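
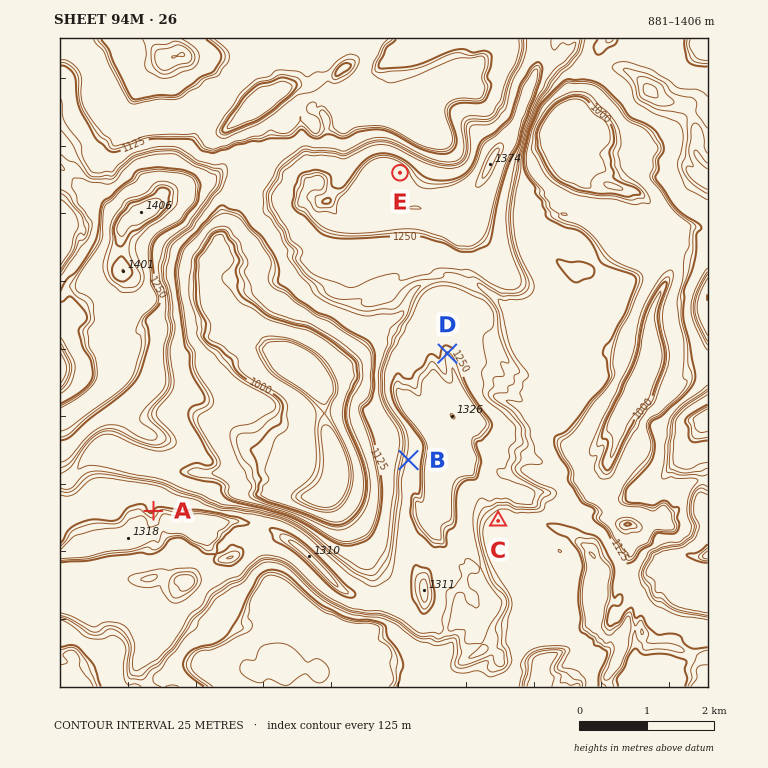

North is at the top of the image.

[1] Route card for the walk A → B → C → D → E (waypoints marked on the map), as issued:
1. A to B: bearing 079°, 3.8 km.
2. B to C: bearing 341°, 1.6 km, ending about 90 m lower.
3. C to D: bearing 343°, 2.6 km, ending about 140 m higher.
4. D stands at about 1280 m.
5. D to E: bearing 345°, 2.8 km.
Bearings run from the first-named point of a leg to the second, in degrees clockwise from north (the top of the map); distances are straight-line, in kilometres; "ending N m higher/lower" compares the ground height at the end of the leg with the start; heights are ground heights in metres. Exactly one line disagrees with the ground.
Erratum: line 2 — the bearing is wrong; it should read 124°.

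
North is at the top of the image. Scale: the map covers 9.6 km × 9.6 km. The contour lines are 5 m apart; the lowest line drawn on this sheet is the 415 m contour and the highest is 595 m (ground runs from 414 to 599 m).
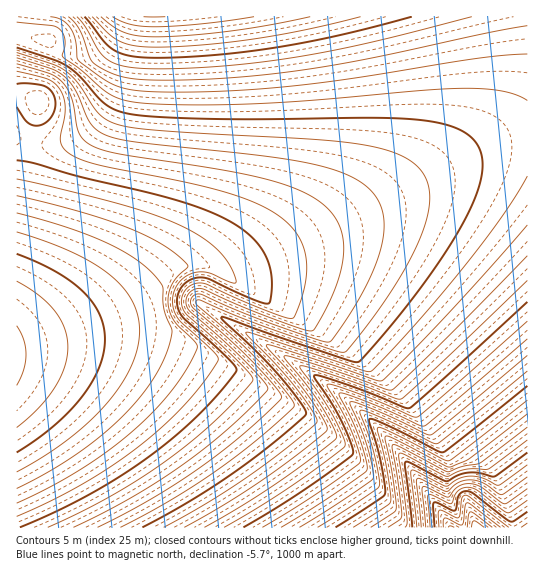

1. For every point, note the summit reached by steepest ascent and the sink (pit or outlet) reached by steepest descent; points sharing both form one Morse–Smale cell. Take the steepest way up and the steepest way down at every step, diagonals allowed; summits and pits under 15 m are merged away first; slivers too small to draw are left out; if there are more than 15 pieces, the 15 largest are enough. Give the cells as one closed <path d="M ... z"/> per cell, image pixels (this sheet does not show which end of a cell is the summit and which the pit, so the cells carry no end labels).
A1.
<path d="M527 139l-25 2-29 11-124 65-118 56-6 2-14-8-10-3-16 1-12 6-31 22-37 20-36 15-51 15-2 2 0 182 511 1z"/><path d="M527 16l-510 0 0 20 32 5-5 10-9 34 4 17-14 75-9 38 0 128 53-15 36-15 37-20 31-22 12-6 16-1 10 3 14 8 6-2 118-56 124-65 29-11 25-2z"/><path d="M25 36l-9 1 1 178 22-113-4-17 9-34 5-10z"/>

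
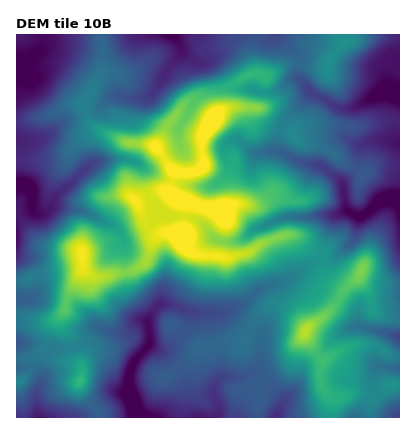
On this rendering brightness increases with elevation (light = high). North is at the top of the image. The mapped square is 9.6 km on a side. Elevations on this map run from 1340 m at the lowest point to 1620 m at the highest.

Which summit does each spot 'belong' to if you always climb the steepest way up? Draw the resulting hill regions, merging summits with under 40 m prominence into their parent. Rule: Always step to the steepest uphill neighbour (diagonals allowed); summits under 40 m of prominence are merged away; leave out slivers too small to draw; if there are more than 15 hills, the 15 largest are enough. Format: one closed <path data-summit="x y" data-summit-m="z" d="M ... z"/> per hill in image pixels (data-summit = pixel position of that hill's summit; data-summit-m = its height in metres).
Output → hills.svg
<path data-summit="182 236" data-summit-m="1620" d="M400 34l-384 0 0 178 16-3 4 4 8 0 8-6 8 0 26 5 28 14 6 6 4 10 0 24 4 24 10 14 11 24 0 16-12 14-7 14 0 22-12-1-6 3-30 22 195-2 6-12-1-6-20-23-8-3 7-10 0-26-17-9-16-14-4-1 22-10 12-12 30-10 32-21 14-1 20-18 6-24 8-3 16-14 16 1z"/><path data-summit="212 122" data-summit-m="1616" d="M182 49l-1 5-13 14-15 26-5 4-10 2-6 14 2 24-1 12-4 10 13 6 5 26 15 18 10 6 22 2 6 4 14 16 12 4 14-2 14-11 28-11 54-3 11-5-4-26-7-7-16-12-22-4-20-11 1-16 6-14 25-28-10-13-8 0-10 9-12 5-36-5-18-25-4-2-14 1-14-9z"/><path data-summit="306 332" data-summit-m="1565" d="M394 198l-12 2-14 13-8 3-6 24-18 16-20 5-28 19-30 10-12 12-22 10 4 1 16 14 14 7 4 4-1 24-7 10 8 3 21 25-7 18 80 0 18-26-1-14 3-10 2-2 22 2 0-168z"/><path data-summit="82 254" data-summit-m="1586" d="M60 207l-8 0-8 6-8 0-6-4-14 5 0 42 16 5 7 13-1 14-7 10 41 6 10 7 12 13 20 9 12-1 12-11 8 1-8-18-10-14-4-24 0-24-6-12-6-6-26-12z"/><path data-summit="80 382" data-summit-m="1511" d="M146 321l-10 1-8 9-6 2-8 0-12-5-10 10-14 8-26 5-8 7-3 8 1 14-6 16 2 22 42 0 14-7 22-17 14 0-1-18 2-8 6-10 12-14 0-16z"/>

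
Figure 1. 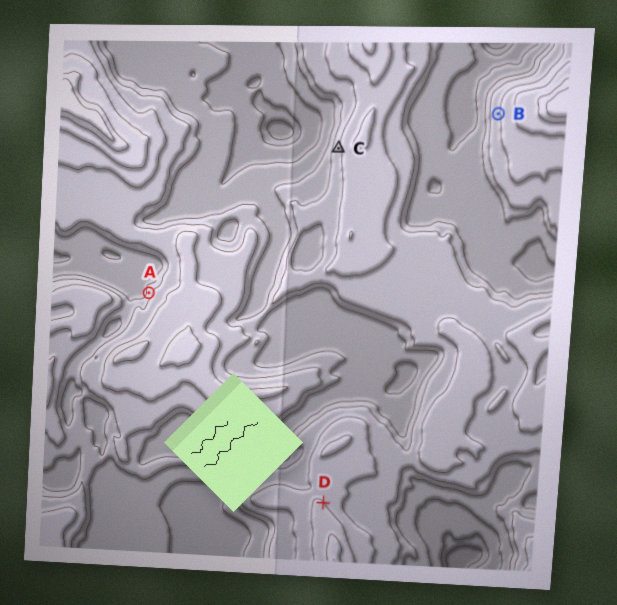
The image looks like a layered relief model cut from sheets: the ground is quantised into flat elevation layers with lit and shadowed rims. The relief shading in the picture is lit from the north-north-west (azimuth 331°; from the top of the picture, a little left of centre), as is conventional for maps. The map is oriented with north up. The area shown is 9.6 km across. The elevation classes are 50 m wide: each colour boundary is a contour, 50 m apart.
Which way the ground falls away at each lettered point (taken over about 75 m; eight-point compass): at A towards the W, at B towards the W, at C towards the W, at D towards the NE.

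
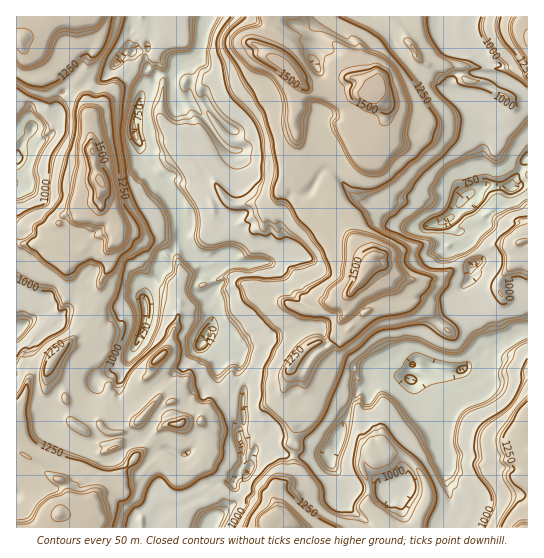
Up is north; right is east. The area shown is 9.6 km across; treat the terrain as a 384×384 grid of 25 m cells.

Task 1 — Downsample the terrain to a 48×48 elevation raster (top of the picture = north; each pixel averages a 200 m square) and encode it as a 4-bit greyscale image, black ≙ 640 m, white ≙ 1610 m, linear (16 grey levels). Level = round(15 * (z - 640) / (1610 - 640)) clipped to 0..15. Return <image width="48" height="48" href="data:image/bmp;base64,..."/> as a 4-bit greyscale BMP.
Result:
<image width="48" height="48" href="data:image/bmp;base64,Qk32BAAAAAAAAHYAAAAoAAAAMAAAADAAAAABAAQAAAAAAIAEAAATCwAAEwsAABAAAAAAAAAAAAAAABEREQAiIiIAMzMzAERERABVVVUAZmZmAHd3dwCIiIgAmZmZAKqqqgC7u7sAzMzMAN3d3QDu7u4A////ALzN3My4ZVVVUzRovMzKqYd3h3dlVVV5q6rN3cy5dVVVVDRXrMyph2Z3dmd1VVVoqqq8zMy6h1VVVVVWirqYdVV3VVd2VVVniqqqu7uqmGVWVVVVeqmIdVVmVVZ2VVVoiaqruqqqmHZ3dlVEaJmHZVVmVVZ1NVZ4mqqqqqmZmIeHh2VEVnd2VFV3dmdkNFd4mqqqqYiImYd3eHZUVWZlQ0Z3d3ZTNFeIqqqZiIiIiId3eIZUVVZlQzV3d2VDNFeJqqmIiIiIiIiIiHZEVVZ1UzVndlUzNVeJqqiHiIiIiIiZiHZEVVd3VDVWZVQzNFZ4qqiIiIiIiYiJiHZUVXeIdURVVUMzM1VniqiIiHeHeIiIh2VUV4iIdlREVDMzMzRVeZiIiHd3eIiIdVVUV4iIhlQzQzIzMzM0V4iIiHd2eIiHZVVVV4iIh1QzMyIiMzM0VniZiHdlaIh2ZURVV4mZh2QzMiIiIiM0VneKiHdlRol1VDM0VomZiHUzMyIiIiMzVWaJmId2M2mGMjMzVXiZmIZTMzIzRDMzRVVnmIh2QjZ1MSMzVWeJmal1RDNFVUMzNDVVaIh3UiV2QiM1VWd4iaqXZlVWdlQzMzRVV4h2UyRVUyNFVniIirqpiHd3ZVVVRFVVZ4h1UhRVUzNVZ4mqq8y6qqmHVVVVVVVVd3h2QiNVQzRWeImarN3LqqqHVVVWVVZneIiHQzNVMzRXiIiJq87czKqYZVVmVXd4iIiHUzNFQzRWZmd4ir3t3LqYdUVWZneJqoioVUM1MzMzNFVneb3u7KhlVURWd4iaqqqqdlMzMzMzRFVWiqzu7JdUNEVWeIqqqqq8qGQzNERFVVVXmqzdy5dTMzRXiImqqqrMuXVDNVVVZmZ4qqy7l1MyIjNWeHiaq7zMuWUzNVVVZ3eKqqqoZUMgEjM1Z2eJrM3cp1UzNVVWd3iqqqqYdlQyECM0VVVorN3chVQzRVZmeImqqqmIh2VTIAEzNDRXnN7rdUMzVVZVaKqqqqmYh3VTIQAiEjNXm9/qZDM0VVVVV5qqqqqqqHZUMiEiEiNXm9/aUzM1VVVVV5qqqqq8uodlMzMzIiNXi97JQzNFVVVVV5qqqqvMy6l2VDNEMiNGit7IQjNVVVREV6qqqqzMzLqYZVRVMiM1ad24MTRVVURFWKvKqszNzLqodlVVQzI1acynIjVVVURFaKvKqszN3LqphlVVVDNFWcynMjVERERVeazKqszN3cqpdlVVVVRVabunQjQzNEVXiqzLq8ze7cqYdVVVZVZ3eJmXUjQzNFV4mqzMzM7//cqHVVVWZYmYiHd3UzMzRVZ4qr3tzN7//bl2VWZlVqqqmIdVVDMzNVaKq9/9zN7v7Kh3ZmVVaMy6qYhUVUQzM1abzv/bvMzdyoiHd2VWetzKqql1RFVDM1i87/3LvMzLqIiHVVVnm93LqqqWVVVVQ1nN7dzLvLuql4h1VVV4rN3Mu7qnVVVVQ0eszMzLu6qph4hlVVaJvczMzMyoVVVVQzWKvMy7qqmHeHdlVVaJvA=="/>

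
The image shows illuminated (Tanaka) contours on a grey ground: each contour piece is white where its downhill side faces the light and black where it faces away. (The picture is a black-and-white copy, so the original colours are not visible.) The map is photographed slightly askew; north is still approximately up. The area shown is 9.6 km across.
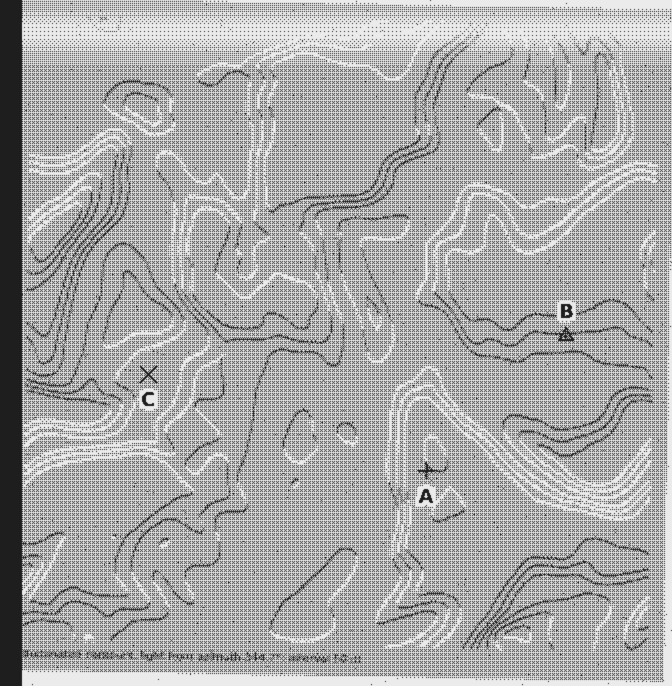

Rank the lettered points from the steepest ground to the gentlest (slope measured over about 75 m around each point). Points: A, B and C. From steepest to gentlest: B A C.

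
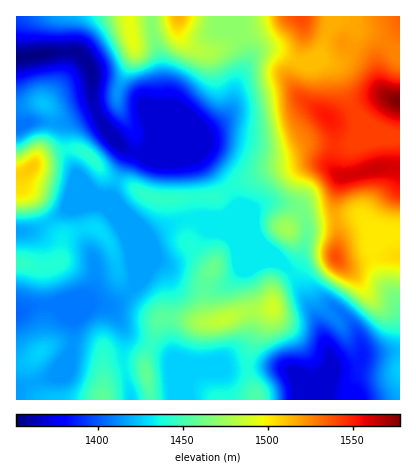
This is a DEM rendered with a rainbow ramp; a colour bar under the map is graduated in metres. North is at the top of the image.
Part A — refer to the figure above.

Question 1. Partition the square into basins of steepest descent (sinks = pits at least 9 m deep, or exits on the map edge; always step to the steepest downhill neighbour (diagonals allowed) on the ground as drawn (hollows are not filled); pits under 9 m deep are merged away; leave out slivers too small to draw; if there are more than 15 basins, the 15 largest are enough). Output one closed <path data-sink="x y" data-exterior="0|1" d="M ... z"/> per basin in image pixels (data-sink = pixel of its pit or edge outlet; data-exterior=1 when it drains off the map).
<path data-sink="16 58" data-exterior="1" d="M400 16l-384 0 0 246 20 5 12 0 12-7 2-22-12-12-13-24-14-14-2-10 19-20 26-9 12 0 6 3 22 23 24 10 18 11 12 3 25 1 4 14-1 30 24 24-7 14-1 16 3 16 7 8 32-11 24-3 5-22 23-20 4-10 4-3 24 0 14 10 12-1 18-6 26 0z"/><path data-sink="16 312" data-exterior="1" d="M78 149l-12 0-20 6-8 5-17 18 2 10 14 14 13 24 12 12 0 12-2 10-12 7-32-3 0 136 86 0 2-18 4-7 22-7 15 2 0-12 15-39 16-1 20 4 17 0-6-8-3-16 1-16 7-14-24-24 1-30-4-14-25-1-12-3-18-11-24-10-18-21z"/><path data-sink="320 400" data-exterior="1" d="M324 252l-20 2-6 12-24 22-2 20-12 18-12 30 0 16 8 28 144 0 0-144-26 0-18 6-12 1-4-2-6-6z"/><path data-sink="172 400" data-exterior="1" d="M272 307l-30 5-26 10-20 0-20-4-16 1-15 39 0 14 5 28 106 0 0-4-8-24 0-16 5-16z"/>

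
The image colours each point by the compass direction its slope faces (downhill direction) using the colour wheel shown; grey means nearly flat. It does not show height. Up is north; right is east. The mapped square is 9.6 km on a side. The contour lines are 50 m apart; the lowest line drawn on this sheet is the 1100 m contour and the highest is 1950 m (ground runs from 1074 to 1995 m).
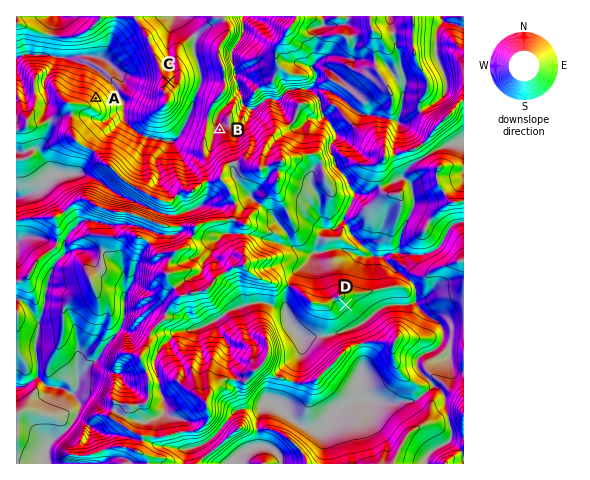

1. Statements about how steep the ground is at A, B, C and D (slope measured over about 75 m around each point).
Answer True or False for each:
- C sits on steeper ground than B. True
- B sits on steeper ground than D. False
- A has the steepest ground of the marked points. True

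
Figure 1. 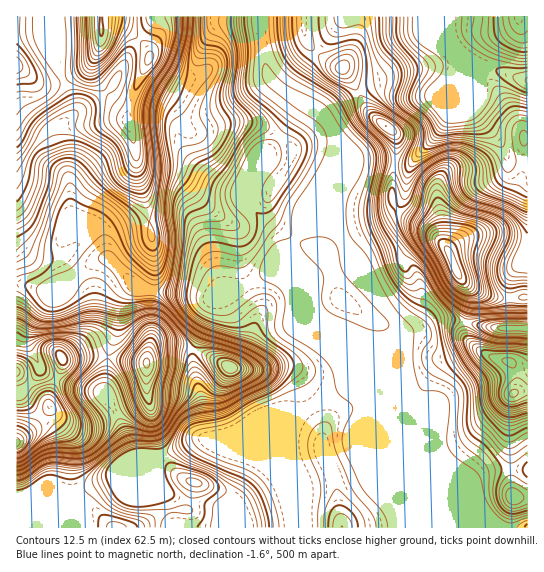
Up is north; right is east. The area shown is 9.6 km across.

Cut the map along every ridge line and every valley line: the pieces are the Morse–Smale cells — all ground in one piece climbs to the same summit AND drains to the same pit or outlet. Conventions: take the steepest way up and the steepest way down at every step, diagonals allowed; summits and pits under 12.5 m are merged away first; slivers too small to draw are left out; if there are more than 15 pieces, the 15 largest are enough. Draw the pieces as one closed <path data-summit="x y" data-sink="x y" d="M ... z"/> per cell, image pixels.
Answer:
<path data-summit="17 442" data-sink="527 527" d="M302 105l-22 33-13 15-6 13-8 11-4 13 0 13 32 38 0 16 8 18 2 11 21 49 28 24 16 27 17 13 23 56 7 12 2-10 0-55-2-19 0-29-4-8 1-19-7-12-32-33-14-36-6-8-2-27 4-16 0-38-8-22-6-9-11-11z"/><path data-summit="455 269" data-sink="527 81" d="M490 68l-9 0-24 26-14 32-31 36-3 2-14-1-3 38 10 12 19 10 16 14 11 13 9 24 14 14 23 9 33 0 1-216z"/><path data-summit="149 58" data-sink="527 527" d="M259 16l-101 0-19 23 8 8 2 12-18 42 2 6 24 2 12 4 8 10 2 18 10 17 25 22 16 8 12 3 7 12 0-13 4-13 8-11 6-13 13-15 21-32-23-19-10-12-4-16z"/><path data-summit="101 30" data-sink="527 527" d="M131 105l-3 5-1 11 8 24 2 30 10 31 5 29 3 24-3 31 42 3 17 4 20-9 12-1 28-16 11 5 8 8-1-9-8-18 0-16-2-6-24-24-12-20-13-3-16-8-25-22-10-17-2-18-8-10z"/><path data-summit="230 367" data-sink="527 527" d="M274 271l-44 24-15 5-20 47-2 22 16 68 13-1 17-5 51-22 15 2 45-27 5-1-15-24-25-20-24-54z"/><path data-summit="101 30" data-sink="527 81" d="M101 16l-42 1 0 53 12 25 2 18-16 16-1 6 5 12 8 32 2 36 23 12 9 11 5 20 26 26 9 5 8 2 4-16-2-29-6-40-10-31-2-30-8-24 2-15-11-6-7-9 0-4 5-6 15-31 8-11-17-11-20-1z"/><path data-summit="342 527" data-sink="527 527" d="M354 384l-4 0-20 13-24 12-11 16-3 22 4 22 1 59 203-1-13-12-8-10-72-30-11-20-23-56z"/><path data-summit="513 394" data-sink="527 527" d="M455 320l-14 0-18 9-13 3-10 11 3 8 0 32 2 19-1 67 3 6 10 5 62 25-10-18 4-8 16-8 22-2-2-55 2-15 6-13 0-8-6-15-16-4-17-10-13-14 0-12z"/><path data-summit="17 65" data-sink="527 81" d="M58 16l-42 1 0 266 27 8 27-10 20-17 18-6-8-25-6-6-23-12-2-36-13-48 16-16 1-12-14-33 1-44z"/><path data-summit="455 269" data-sink="527 527" d="M362 160l-5 2-16 35-2 14 1 22 21 49 36 39 3 6-1 19 11-14 13-3 14-8 18-1 11 3 5-18 0-12-14-19-9-24-18-21-28-16-10-12 3-38z"/><path data-summit="342 67" data-sink="527 81" d="M447 16l-142 0-1 18 3 8 10 11 13 10 11 4 6 6 11 19 20-7 7 0 25 10 25 1 34-15 11-12-13-8-11-11-8-16z"/><path data-summit="146 363" data-sink="527 527" d="M241 287l-10 1-20 9-17-4-42-2-1 52-4 14 0 38-9 6-23 9 18 46 26 1 36-17 14-2-2-4-6-36-8-29 0-18 14-28 6-21 22-10z"/><path data-summit="17 442" data-sink="527 81" d="M41 369l-12 16-13 9 0 133 66 1 1-9-4-12 0-10 2-3-8-17 0-35-22-32 19 13 19 0 26-13-13-18-35-8-22-11z"/><path data-summit="194 482" data-sink="527 527" d="M295 409l-13 3-55 23-32 5-37 17-2 4 0 14 5 15 8 5 24 8 24 5 24 1 40-14 14-33-3-15 1-18 11-18z"/><path data-summit="62 358" data-sink="527 81" d="M109 259l-11 1-12 7-31 29-4 1-16 22-8 19 13 31 5 4 22 11 36 9 5-38 9-26 3-30 11-12 9 0-6-3z"/>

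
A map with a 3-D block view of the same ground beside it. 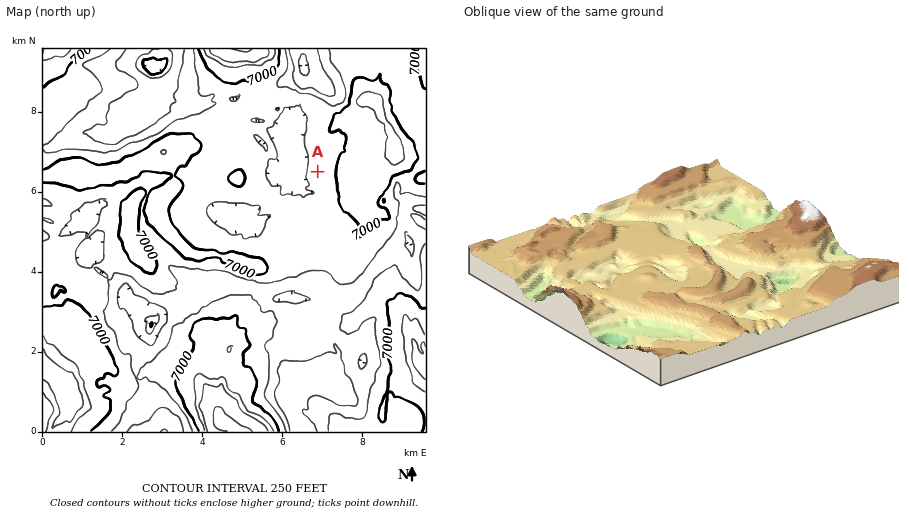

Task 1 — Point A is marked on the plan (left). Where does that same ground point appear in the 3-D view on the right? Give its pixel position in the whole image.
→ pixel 603 256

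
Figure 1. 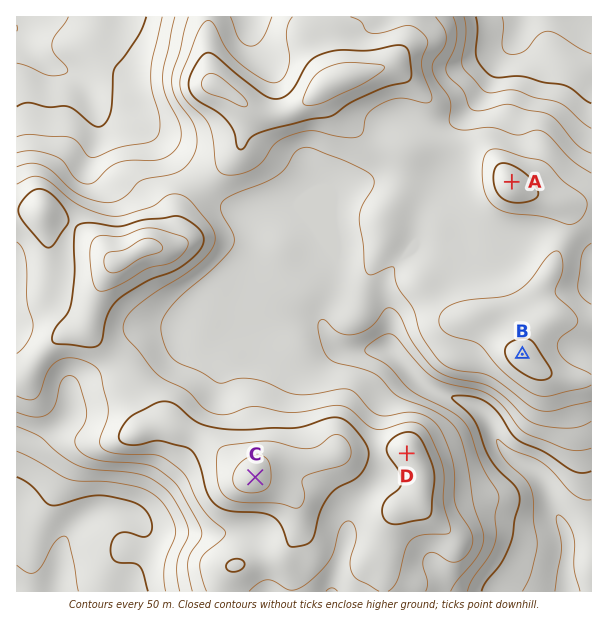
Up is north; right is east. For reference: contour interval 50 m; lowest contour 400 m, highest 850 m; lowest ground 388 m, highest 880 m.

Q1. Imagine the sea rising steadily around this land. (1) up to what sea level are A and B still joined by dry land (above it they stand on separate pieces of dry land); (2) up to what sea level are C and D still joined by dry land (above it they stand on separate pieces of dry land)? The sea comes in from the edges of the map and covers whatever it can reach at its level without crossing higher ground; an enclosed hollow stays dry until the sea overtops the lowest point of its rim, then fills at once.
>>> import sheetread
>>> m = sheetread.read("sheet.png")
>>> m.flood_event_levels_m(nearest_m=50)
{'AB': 700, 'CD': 750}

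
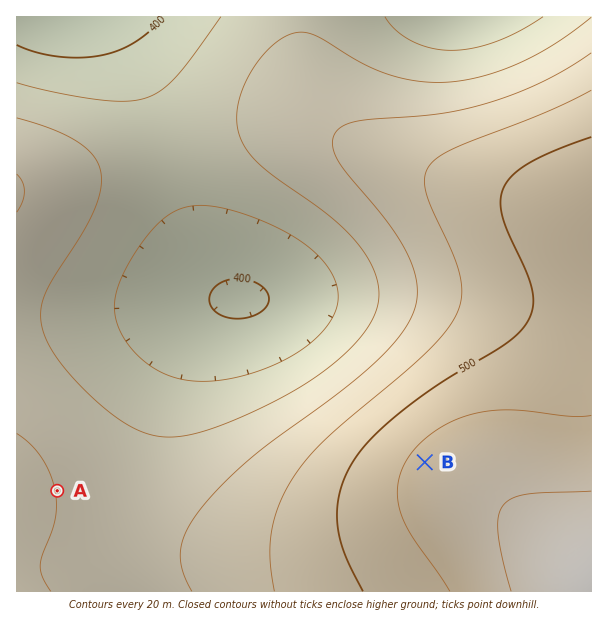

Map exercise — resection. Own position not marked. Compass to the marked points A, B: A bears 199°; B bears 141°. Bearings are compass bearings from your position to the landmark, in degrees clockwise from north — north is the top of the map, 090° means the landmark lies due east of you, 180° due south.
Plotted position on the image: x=174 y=152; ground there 430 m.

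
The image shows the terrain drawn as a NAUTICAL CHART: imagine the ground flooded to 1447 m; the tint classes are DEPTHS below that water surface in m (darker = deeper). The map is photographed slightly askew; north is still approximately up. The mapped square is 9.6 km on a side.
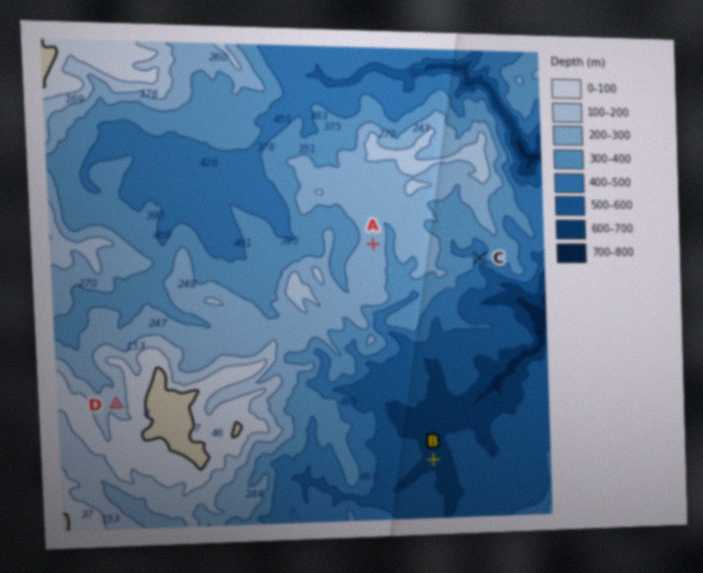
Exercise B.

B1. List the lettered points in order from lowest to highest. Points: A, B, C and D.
B C A D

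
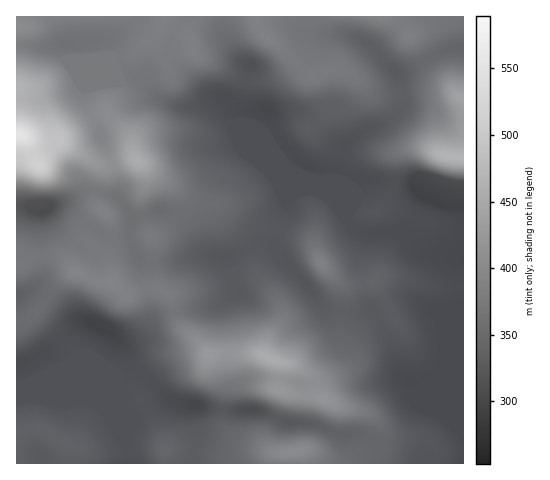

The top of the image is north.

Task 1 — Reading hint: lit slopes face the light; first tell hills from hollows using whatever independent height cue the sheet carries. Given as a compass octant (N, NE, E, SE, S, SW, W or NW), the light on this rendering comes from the N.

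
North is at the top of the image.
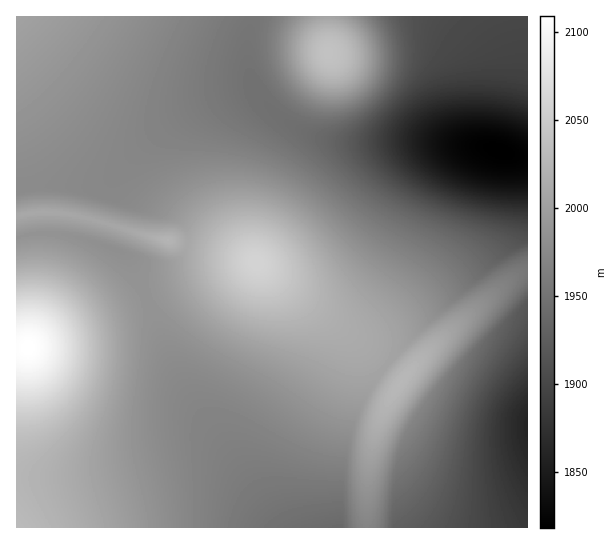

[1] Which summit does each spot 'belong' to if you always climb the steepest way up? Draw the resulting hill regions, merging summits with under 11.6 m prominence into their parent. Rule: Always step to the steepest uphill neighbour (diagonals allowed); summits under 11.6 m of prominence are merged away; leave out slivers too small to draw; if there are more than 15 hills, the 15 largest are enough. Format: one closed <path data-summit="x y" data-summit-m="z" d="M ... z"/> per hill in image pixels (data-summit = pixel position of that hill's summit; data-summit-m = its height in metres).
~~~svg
<path data-summit="257 262" data-summit-m="2059" d="M254 91l-12 1-21 7-32 14-27 18-23 22-6 9 2 16 20 23 29 24 4 9 0 11-9 14-16 6-18-1-16-7 38 94 17 36 43 59 50 76 6 6 55 0 1-45 4-32 6-24 12-26 19-28 23-27 104-100 6-12 4-16 0-44-2-11-8-10-21-6-59-6-82 2-27-6-31-14-10-8z"/><path data-summit="29 347" data-summit-m="2109" d="M55 233l-21 0-18 5 0 289 266 1-98-141-17-36-36-93-9-6-35-12z"/><path data-summit="399 385" data-summit-m="2027" d="M513 155l-4 0 6 8 2 11 2 31-3 20-7 17-35 37-71 67-27 32-21 36-8 21-7 34-1 59 189-1 0-369z"/><path data-summit="329 53" data-summit-m="2039" d="M527 16l-273 0-6 21 0 29 7 21 10 16 22 20 31 14 27 6 82-2 59 6 28 9 13 1z"/><path data-summit="17 17" data-summit-m="2003" d="M253 16l-236 0-1 173 34-4 40 2 12-3 9-5 40-40 35-24 21-11 30-11 10-2 10 1-8-19-2-20z"/><path data-summit="169 241" data-summit-m="2024" d="M142 148l-14 13-16 21 0 24-11 39 28 10 16 9 18 1 10-2 8-6 7-12 0-11-4-9-29-24-20-23-2-16z"/>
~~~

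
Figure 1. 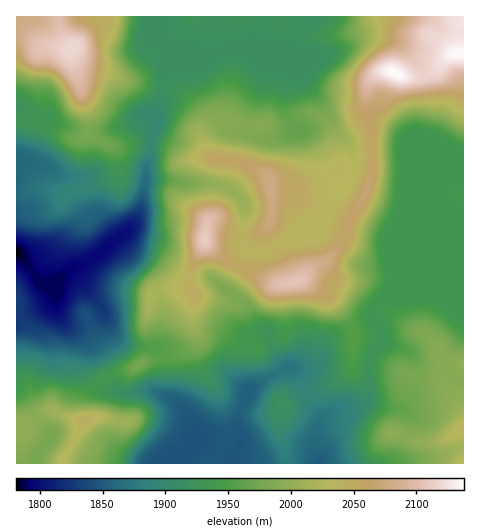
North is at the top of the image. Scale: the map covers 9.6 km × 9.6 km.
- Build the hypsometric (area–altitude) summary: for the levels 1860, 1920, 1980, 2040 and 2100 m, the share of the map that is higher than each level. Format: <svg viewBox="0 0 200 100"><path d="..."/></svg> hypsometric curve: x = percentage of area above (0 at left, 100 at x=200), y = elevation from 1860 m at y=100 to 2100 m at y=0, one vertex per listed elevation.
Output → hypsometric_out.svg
<svg viewBox="0 0 200 100"><path d="M178 100l-38-25-65-25-42-25-26-25"/></svg>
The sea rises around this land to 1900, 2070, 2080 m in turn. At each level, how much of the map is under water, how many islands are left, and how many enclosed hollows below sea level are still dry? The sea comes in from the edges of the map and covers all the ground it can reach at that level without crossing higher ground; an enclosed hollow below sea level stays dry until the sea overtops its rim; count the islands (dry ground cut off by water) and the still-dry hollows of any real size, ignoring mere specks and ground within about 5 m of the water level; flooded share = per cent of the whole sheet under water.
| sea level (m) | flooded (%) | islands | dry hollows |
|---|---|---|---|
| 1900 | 22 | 1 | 0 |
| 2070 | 92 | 3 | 0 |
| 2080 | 94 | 2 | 0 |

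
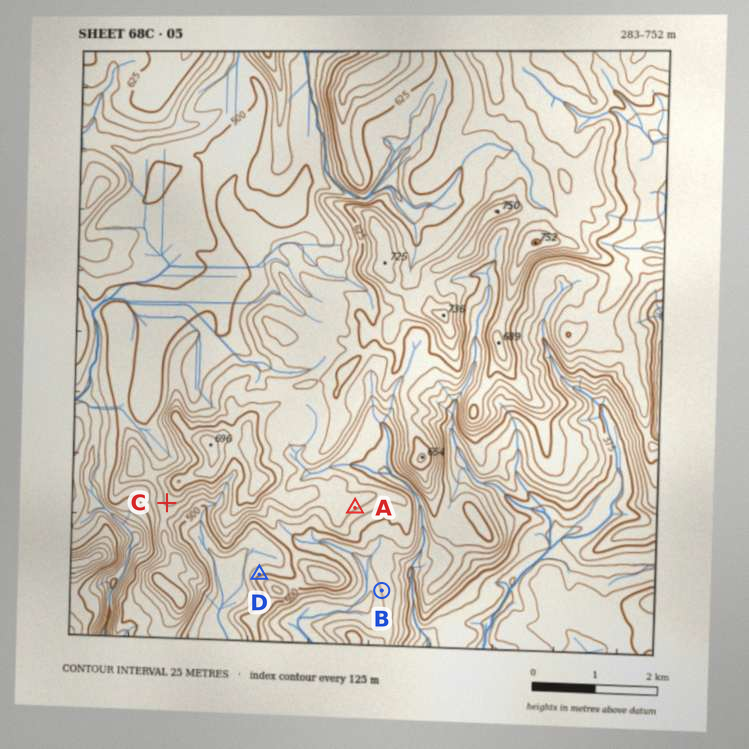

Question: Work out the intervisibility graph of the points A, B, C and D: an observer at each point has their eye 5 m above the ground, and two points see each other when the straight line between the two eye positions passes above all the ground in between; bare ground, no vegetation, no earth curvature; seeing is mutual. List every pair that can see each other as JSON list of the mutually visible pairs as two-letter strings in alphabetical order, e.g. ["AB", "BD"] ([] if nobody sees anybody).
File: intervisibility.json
["AB", "CD"]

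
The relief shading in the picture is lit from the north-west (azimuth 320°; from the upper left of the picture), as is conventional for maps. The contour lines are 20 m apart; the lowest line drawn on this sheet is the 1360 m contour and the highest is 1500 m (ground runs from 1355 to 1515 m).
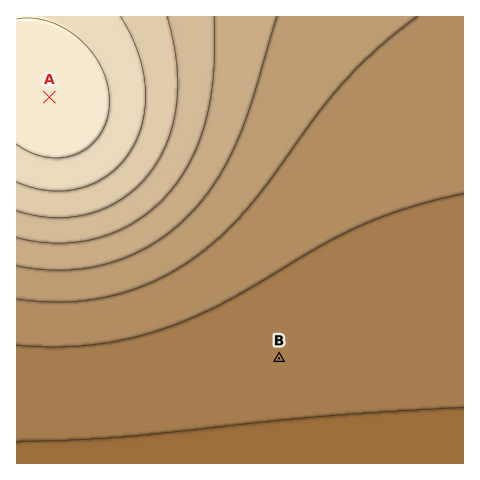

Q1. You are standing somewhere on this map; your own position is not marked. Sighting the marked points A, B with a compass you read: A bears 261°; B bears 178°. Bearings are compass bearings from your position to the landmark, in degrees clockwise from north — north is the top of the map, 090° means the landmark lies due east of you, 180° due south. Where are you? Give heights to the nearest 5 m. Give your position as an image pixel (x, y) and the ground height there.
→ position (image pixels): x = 269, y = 62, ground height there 1420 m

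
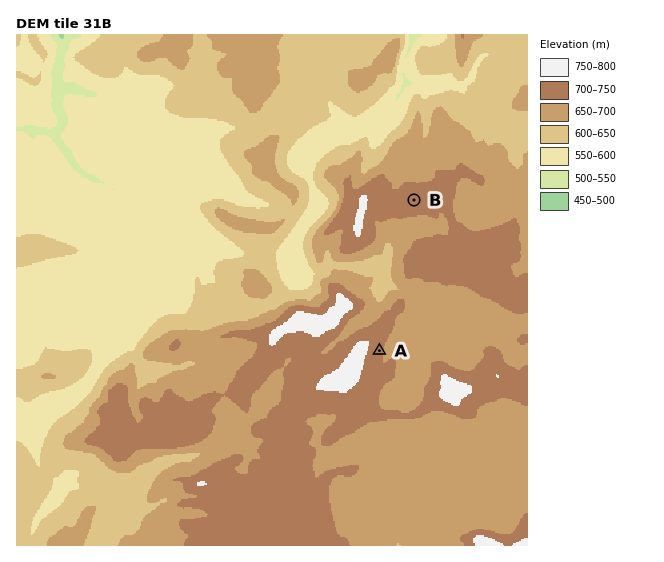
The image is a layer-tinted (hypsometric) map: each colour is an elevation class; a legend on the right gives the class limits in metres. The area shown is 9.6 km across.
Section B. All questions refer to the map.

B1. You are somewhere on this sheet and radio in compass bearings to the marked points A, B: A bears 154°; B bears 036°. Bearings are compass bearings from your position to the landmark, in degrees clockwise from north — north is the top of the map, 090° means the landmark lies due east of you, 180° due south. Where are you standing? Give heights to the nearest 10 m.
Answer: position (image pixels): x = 349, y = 289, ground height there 690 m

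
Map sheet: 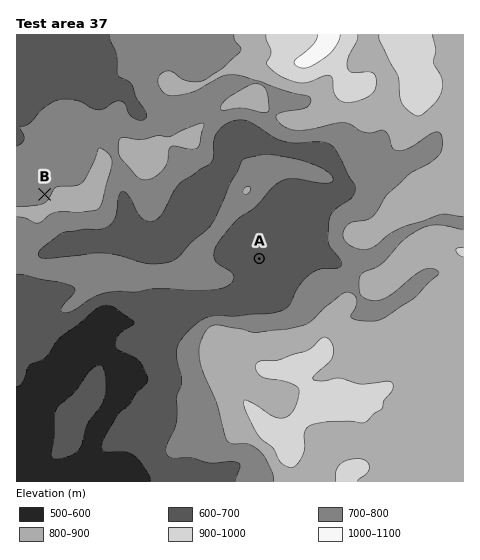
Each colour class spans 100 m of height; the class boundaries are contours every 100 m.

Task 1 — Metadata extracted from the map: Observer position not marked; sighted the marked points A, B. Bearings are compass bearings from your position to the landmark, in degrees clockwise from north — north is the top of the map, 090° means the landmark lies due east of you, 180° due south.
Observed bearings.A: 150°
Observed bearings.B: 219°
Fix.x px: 148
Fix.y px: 66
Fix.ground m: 750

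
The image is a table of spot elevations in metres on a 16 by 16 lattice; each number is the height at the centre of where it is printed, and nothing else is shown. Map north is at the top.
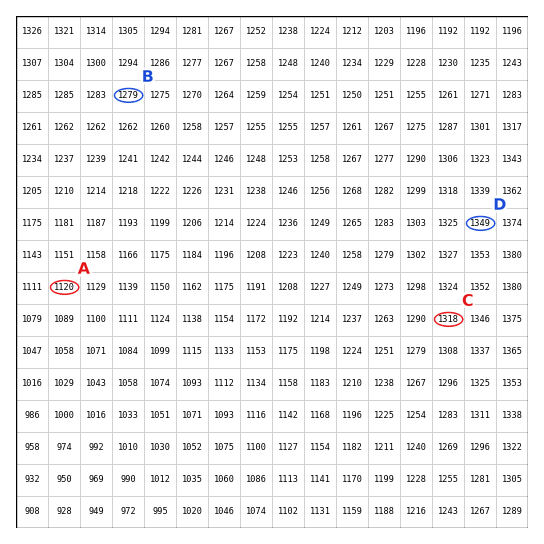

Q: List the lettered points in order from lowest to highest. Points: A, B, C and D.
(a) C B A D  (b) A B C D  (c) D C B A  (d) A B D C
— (b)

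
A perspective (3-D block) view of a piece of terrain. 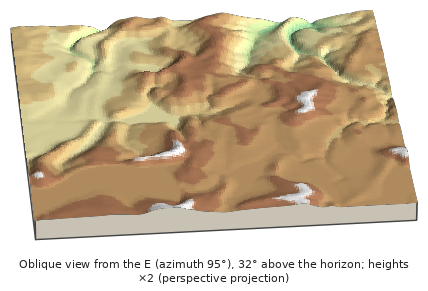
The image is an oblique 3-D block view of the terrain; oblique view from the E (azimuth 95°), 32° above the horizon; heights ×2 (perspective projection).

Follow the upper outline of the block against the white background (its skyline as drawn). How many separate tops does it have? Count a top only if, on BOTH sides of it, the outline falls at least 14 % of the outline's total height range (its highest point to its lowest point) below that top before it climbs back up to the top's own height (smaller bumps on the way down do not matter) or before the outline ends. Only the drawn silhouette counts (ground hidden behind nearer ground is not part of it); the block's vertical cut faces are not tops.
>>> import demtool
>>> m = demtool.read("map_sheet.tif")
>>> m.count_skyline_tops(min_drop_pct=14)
0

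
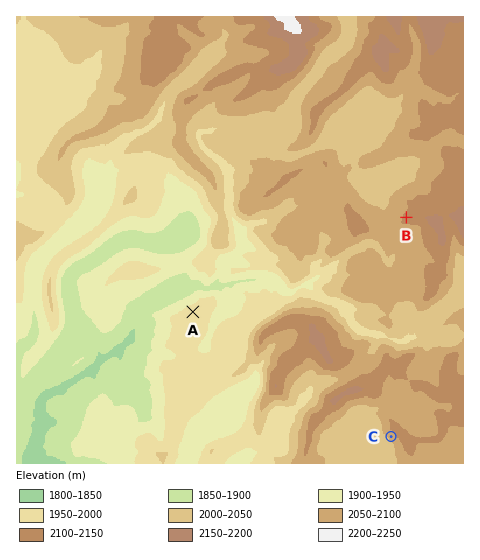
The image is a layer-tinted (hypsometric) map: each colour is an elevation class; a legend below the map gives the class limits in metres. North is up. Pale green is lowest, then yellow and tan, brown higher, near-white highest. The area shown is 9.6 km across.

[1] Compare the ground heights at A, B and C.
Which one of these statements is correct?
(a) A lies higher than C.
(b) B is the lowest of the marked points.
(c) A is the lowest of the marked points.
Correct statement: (c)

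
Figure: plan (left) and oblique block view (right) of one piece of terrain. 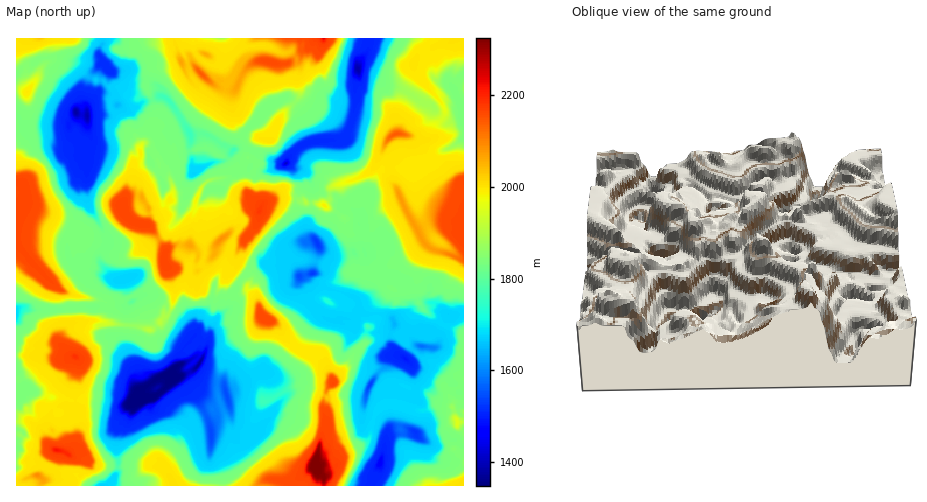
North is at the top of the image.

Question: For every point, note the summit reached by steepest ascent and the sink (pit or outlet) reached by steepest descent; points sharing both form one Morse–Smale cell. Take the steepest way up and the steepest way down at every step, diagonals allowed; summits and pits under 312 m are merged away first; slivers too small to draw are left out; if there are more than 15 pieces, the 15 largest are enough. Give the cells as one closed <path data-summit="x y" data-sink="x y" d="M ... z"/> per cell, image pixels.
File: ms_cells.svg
<path data-summit="315 466" data-sink="141 399" d="M242 280l-11 18-1 9-13 12-6 11-6 22-3-4-2-7-6-4-12 14 1 11-11 9 2 7-6-3-9 3-21 14-1 2 3 5-7 6-1 7-13 14-3 6 3 32-1 9-9 13 215-1 0-8-8-9 0-7 9-36-2-22 3-12 6-8 0-5-6-12-5-5-26-13-22-26-9-3-3-3-6-20-6-4-2-7z"/><path data-summit="57 450" data-sink="141 399" d="M252 202l-16 2-10 8-1 11 5 8-13 13-1 8-5 5-12-1-2-5-8-7-13 0-11 7-1 12 8 17 3 16-6 17-16 15-6 2-13-5-12 0-21-5-28 3-6 3-8 16 9 12 6 2-15 3-27-4-16 1 1 130 91 0 5-5 5-8 1-9-3-32 3-6 13-14 1-7 7-6-3-5 1-2 21-14 7-3 6 3 0-7 11-9 0-13 11-12 6 4 4 12 7-23 6-11 13-12 1-9 10-18-8-7 6-10-1-12 21-29 1-15z"/><path data-summit="315 466" data-sink="381 462" d="M350 207l-7 1-10 10-8 17-8 7 2 10-7 22-12 2-14-9-23-3-12 5-10 10 6 6 2 7 6 4 6 20 3 3 9 3 22 26 26 13 5 5 6 12 0 5-6 8-3 12 2 22-9 36 0 7 8 9 1 9 46-1 3-12 8-16 4-18 10-5 9 0 8-3-7-3-11 0-5 2-1-2 9-4 6-25 10 1 2-6-3-26-7-9 12-14-24-22 1-3 13-8-6-32-5-2-15 3-13 16-8 5-4-3 4-6 6-18-1-21 16-1 4-4 0-7-3-3-5 0-14 11-3-4-1-28z"/><path data-summit="57 450" data-sink="76 112" d="M118 104l-13 6-18 4 4 31-5 13 0 31 1 14 21 35 0 7-7 9-1 7 12 17 5 3 9-1 6 21-6 4-7 0-6 4-15-3-21 0-21 4-39-1 0 46 42 4 15-3-6-2-9-12 8-16 6-3 28-3 21 5 12 0 13 5 6-2 16-15 6-17-3-16-8-17 1-12 11-7 13 0 8 7 2 5 12 1 5-5 1-8 13-13-5-8 1-11 10-8 16-2-4-5-1-10 8-18 0-3-6 2-10-5-8-11-7 8-14 3-15 9-5-19 1-18-3-5-20 6-6-7-8-3-16-18-12 2z"/><path data-summit="57 450" data-sink="381 462" d="M376 163l-1 3-10 8-32 12-3 3 0 9-5 7-39-7-22 4-5 10-1 12-20 27 1 12-6 10 8 7 10-11 15-5 24 4 10 8 12-2 7-22-2-10 8-7 8-17 10-10 7-1 10 11 1 28 3 4 14-11 5 0 3 3 0 7-4 4-16 1 1 21-6 18-4 6 4 3 8-5 13-16 18-3 8 34-13 8-1 3 25 23 4-1 1-8 4-3 3 3 0 10 4 0 3-4-1-10 9-16 3-3 15 0 0-57-8 0-22-7-11-8-31-61-2-8-7-2z"/><path data-summit="22 183" data-sink="76 112" d="M77 113l-3 6-10 10-26 3-7 0-4-2-4-4-3-9-4-3 0 68 7 1 3 10-1 11-9 14 1 91 39 1 21-4 36 3 6-4 7 0 6-4-7-21-8 1-15-6-19 1-10-9-5-9 0-19 18-43 0-38 5-13-4-29z"/><path data-summit="57 450" data-sink="358 69" d="M456 38l-86 0-2 12-10 15 1 12-3 8 0 24-9 24-10 8-22 0-9 2-9 6-12 15-11 5-10 2-8-3-9 19 2 13 11 8 4-6 16-4 45 7 5-7 0-9 3-3 23-7 13-7 6-6 13-27 7-5 4 0 10-12 8-2 4-5 11-20-18-27 2-11 12-5 9-7 14-2z"/><path data-summit="57 450" data-sink="141 399" d="M463 38l-26 7-9 7-12 5-2 11 18 27-4 5-4 13-7 7-8 2-10 12-4 0-7 5-12 23 7 9 7 2 2 8 31 61 11 8 22 7 8-1 0-146-10-22 10-13z"/><path data-summit="323 39" data-sink="76 112" d="M173 38l-70 0-4 17 12 17 13 1 8 7 15 0 13 7 1 8 14 12 15 28 16-1 25 16 17 0 11-13 12 3 9-22 20-22-3-15 3-9-2-8-3-3-8 3-11 0-11-4-9 1-14 13-7 15-14-1-11-6-16-17-12-2z"/><path data-summit="315 466" data-sink="76 112" d="M102 38l-86 1 0 74 7 13 8 6 29-2 8-3 9-14 10 2 31-11 8 6 12-2 16 18 8 3 6 7 19-6-12-23-14-12-1-8-13-7-15 0-8-7-13-1-4-4-8-13 3-11z"/><path data-summit="463 483" data-sink="381 462" d="M463 314l-14 0-3 3-9 16 1 10-3 4-17-1-12 13 7 9 3 16 0 16-12-1-6 25-9 5 17-1 7 3-8 3-9 0-10 5-4 18-8 16-3 13 93-1 0-52-7-8 2-3 5-1z"/><path data-summit="323 39" data-sink="358 69" d="M369 38l-53 0-9 10-13 10-3 3 4 0 5 7-3 9 3 9-2 12-18 20-7 20-8 2-6-3-11 12 37 15 6-10 15-11 35-3 6-7 6-15 4-19-1-14 3-8-1-12 10-15z"/><path data-summit="323 39" data-sink="141 399" d="M315 38l-141 1 9 26 11 0 16 17 11 6 14 1 7-15 11-12 12-2 11 4 11 0 20-16z"/><path data-summit="315 466" data-sink="76 112" d="M87 190l-2 11-17 38 0 19 5 9 10 9 19-1 9 3-11-17 1-7 7-9 0-7-21-35z"/><path data-summit="315 466" data-sink="76 112" d="M206 134l-15 1-1 18 5 19 15-9 14-3 7-8 8 11 10 5 7-2 0-3-8-5-2-9-15 1z"/>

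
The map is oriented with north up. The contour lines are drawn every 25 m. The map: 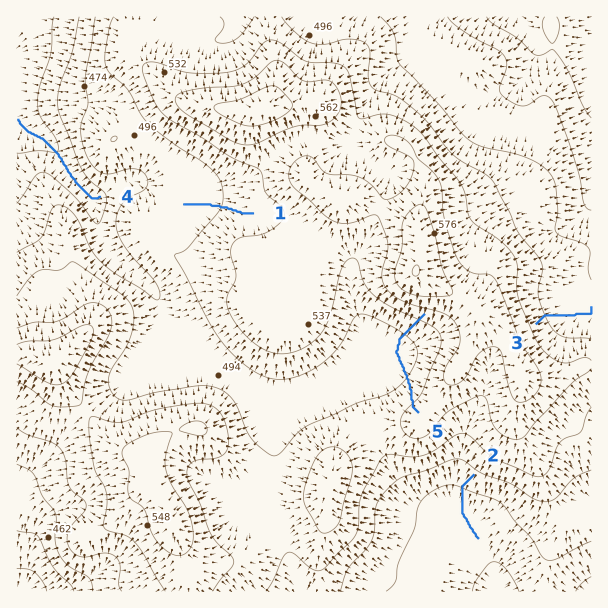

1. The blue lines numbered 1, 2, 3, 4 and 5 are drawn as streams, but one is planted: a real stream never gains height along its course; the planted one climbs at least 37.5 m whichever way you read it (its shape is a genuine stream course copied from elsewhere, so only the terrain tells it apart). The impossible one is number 5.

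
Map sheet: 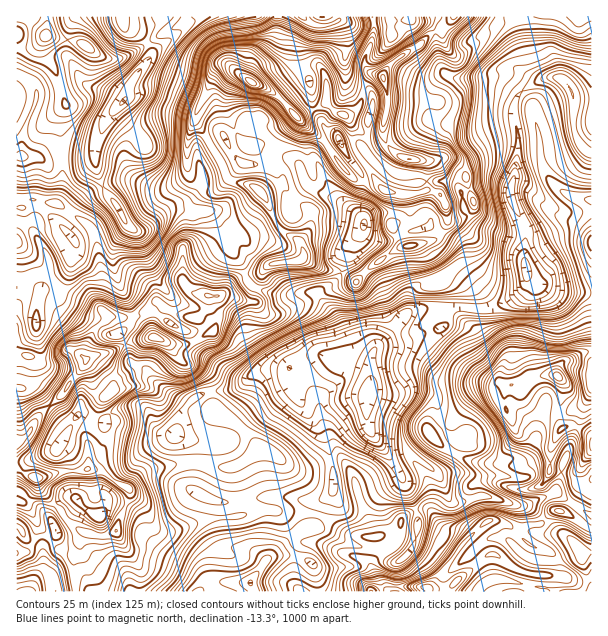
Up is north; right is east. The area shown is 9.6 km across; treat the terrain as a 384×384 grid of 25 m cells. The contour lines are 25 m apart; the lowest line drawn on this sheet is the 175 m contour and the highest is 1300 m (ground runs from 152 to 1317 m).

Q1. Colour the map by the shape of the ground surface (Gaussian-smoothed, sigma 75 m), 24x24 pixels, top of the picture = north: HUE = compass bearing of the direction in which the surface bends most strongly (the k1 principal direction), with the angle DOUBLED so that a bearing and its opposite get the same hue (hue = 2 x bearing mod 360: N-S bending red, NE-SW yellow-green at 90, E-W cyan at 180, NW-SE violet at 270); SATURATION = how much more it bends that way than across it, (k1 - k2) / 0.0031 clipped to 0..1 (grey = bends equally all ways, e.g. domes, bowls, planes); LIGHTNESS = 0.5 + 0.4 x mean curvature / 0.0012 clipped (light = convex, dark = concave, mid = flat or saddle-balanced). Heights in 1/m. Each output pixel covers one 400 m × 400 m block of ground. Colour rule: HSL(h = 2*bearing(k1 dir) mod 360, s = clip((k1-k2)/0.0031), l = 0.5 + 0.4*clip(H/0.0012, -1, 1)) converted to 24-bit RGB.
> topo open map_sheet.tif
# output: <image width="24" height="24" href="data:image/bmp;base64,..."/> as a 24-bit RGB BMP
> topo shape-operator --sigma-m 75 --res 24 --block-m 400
<image width="24" height="24" href="data:image/bmp;base64,Qk32BgAAAAAAADYAAAAoAAAAGAAAABgAAAABABgAAAAAAMAGAAATCwAAEwsAAAAAAAAAAAAALGxbMWuG3dyHmax+dTeDxL+ajJekN2Z1g4RGVGUeW6jHltGRTCtcPbu4bvlvXED/dIbx6oC/75vWH3dNqTw5aKnbpZfkd4Xqe3TeMluyxL+CjmdUScZgkWmqo4BvRk1zaZ2ltXuiGUwzvJQ3QSeDfdSKhrYth1oNBC8cv5U45W5ahmXSX7vXmXAxe8tUMRIgqDMZGkJznemoc0ju79qfT0mTko/KnWfFfU6noZtXYYCRU7J5Qo5+WbWssY/HzYvOBTR2idV4ooHq6YHHTondv3DaXBcTMNbll+hWDuN1jV0oG0wu+pZVatSkP01qhl15p06LuWuwboK1d2SoUaeJYDNkicxNQLqSsynxYd9iMUcPyd0KOwwASzwC4pP+xhNKfvedlGnwYCqNHcOOzv3mxUymWTdTa0pMmZJ3g5J0gWldh59la6iGJiuGsNCfQoVmQ0ccjkgkwltRsiZ6b+Lv0k71BaSSs+B9CrkZNSFp1Gfc1dKOTH0tZ0qki2HGe3m/d4GttHytiKG4pM3TgFytWOXbkbO+igyCtE0wmm8jReO6fWvJtUI8KWFhZv8T/zuN+cTfG0VMRqZosXFgyqGDNGFPMkUvknZWdXhWab2Eh8Cwl22PgEmIlsJxPxc5cDB/1Z3ctuvZakhKLBsk78qCLZq57JOoA6PT2H29/2LBEk882aI0irshcB9DN6JyWZedm8G6gLijXoNcckRXqphNoaVgLyBeS5KVcMWHzE1soTRobjiQxPK5S3ePh8JBJJNmKWg431W7/zK5S9pf1avqOkbktiEYEGgLTr4cKl0ommdaZktxiauAsmt5MThXg2VMJ1M+ynliim3Hv9HpqKDPwWW/keVyMdGaT3+0VxZm9eG5sK/kZlMaSRYhruef7aqmakkqV30tMlMcOmo7d4dYjWtcQD2LZ4ClWZyza5GwfLy4ZWysy5N2hKXP4dT34E3TInZ6IIbA68u912sYgQC70dH6iMn+/CCxsebqljzMsVpvO3AzOk8mVno9cWhANHRKgKZnLXZPlqFXPI5/09y+dLyTXzlGz0VfWipyN4RVfHY59tXaL0776rkgmRB+zahX4ZNmKTSAvOLsuKLtjYXYlDtnXoVFKZwoKFoahIY6NacbOHwTQpEgmF9GfjR2uXNgmVeWUKKBO6m5xN9cJg4l1dGQtBuDnOrb4dnyYCDytWkgREAZZjMXvFbox+/TcWSkLWWWaNXYVr2wf7J7OpxQOT4jQi0qoY01qGCzi9eBIC5FzrxeQZDVSDO/6sidWadGaW87fxSZ+9D51a32sPXrBJK2/6bm3XnhqVpfPq8kPHo3jr1lTYCLTCBVSkZjrKt6qLU5zalJPi5XoOx+IHplNBI75Ou/3H69f0yASmxYbGolwOZo03Z2JlVTGEJB/0cku63y5KHSPW6YodaZNjV6OyyFY4uqiai+YcRmiDhff+DPsduvMgEsSn0lQsUMfVofhTk/lUpdZdxXLnBI2rCVh1abEg0m4PJcbnYuulYoXFTqft95JhKOiCeLb7aESJRCg4/OmqfZcLN0dg1NTyiZqbDJsl15uUOZvzt/X7LNu+/RPpKpsV87ZAkvLTTNx/rxi3Lpqf3PTQS80uSiEAMwzJuBdMqUh7/YeGdGkWY0b587Phtbkti4Q3bF5mbGMjHGkeGII69nnksylEpjgCVvovraOa/pexoTxcEX3PNLQuucvkWcBg4tiMZefcltSYZndXhAirBlurtPGDlgz8yGHhMglUE//cEvS91VmWq3o1eNciYcEchAxpwApyGLpPu9e83o3o/ezlegpUiRNRqYldNvlsCCThM/RWKXt3R7zr9zCjs6oFG8kznLPWan/OvPMWA+VXI3PREr3P3OACH/SFf3AFKL//nMMlI+emE2zatFRnlzOCFer9SKr7V9OBp8R02HtaZu2bK0gDe2DCojPkqCPX2o/NHNpiRchzMiR//DnfzC1ADoDubcowCY9//BOj99hZ632Lm5PUCBLz1ukNCNsYeoLBhNbjQ+hdR1fCdEx3dOHnJMElxnpGihtjCl8az0zP//epviezBwSvRaHAWAq1L7/+PMbm43Lkkd1q4TI0o1jlpvipYpLhQMSpM5toDKhcdORkzc1Pb3yqn4AAuOKZd1UrDW2/Dn36vTyWK/SVm/qN/lMASE//yvAGKG/8zxRiXFb+amwmjLN2VWjHZRhz1/l6RYMrF32uSvNsmGooROKxMpomBRPKulFYotc7hIenBR1213wbdrMhICQDYO/+MTFx10HlsU/4qk034+KY1iml3Ij2uzYXm3qcrB"/>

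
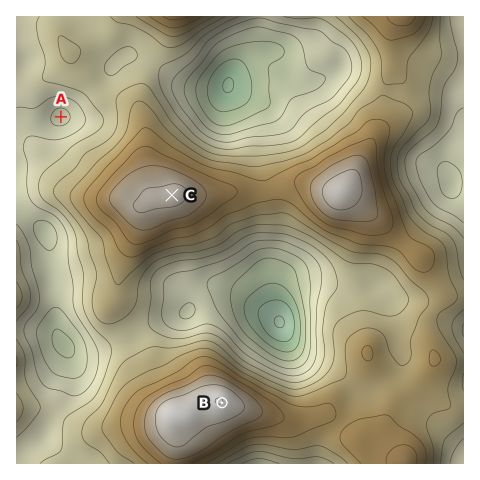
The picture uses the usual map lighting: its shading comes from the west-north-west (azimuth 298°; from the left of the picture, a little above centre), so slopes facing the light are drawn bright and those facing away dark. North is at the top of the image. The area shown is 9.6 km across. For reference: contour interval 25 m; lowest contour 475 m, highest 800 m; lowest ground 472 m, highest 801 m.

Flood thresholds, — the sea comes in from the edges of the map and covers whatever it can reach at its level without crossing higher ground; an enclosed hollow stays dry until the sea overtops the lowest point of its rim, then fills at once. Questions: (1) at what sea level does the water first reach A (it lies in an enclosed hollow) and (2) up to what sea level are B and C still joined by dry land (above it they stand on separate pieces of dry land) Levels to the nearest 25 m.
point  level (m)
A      600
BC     675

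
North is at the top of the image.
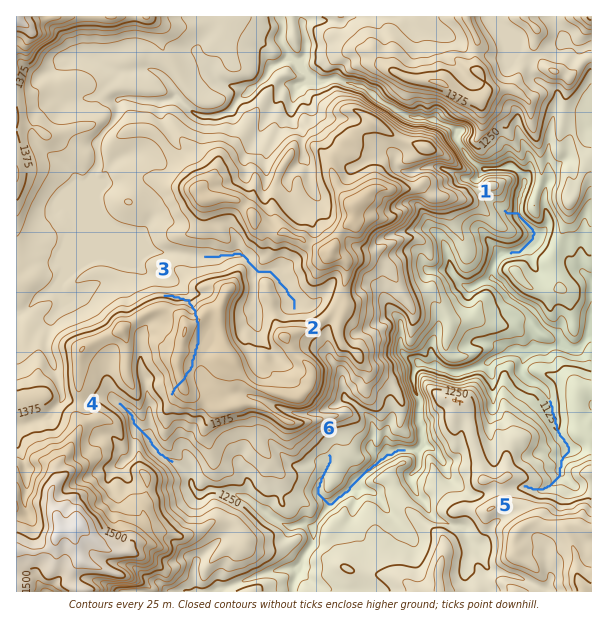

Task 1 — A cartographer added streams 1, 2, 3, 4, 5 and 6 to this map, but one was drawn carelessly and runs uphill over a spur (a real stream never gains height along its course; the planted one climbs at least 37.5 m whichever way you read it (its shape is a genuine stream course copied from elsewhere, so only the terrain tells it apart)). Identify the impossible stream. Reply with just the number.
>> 3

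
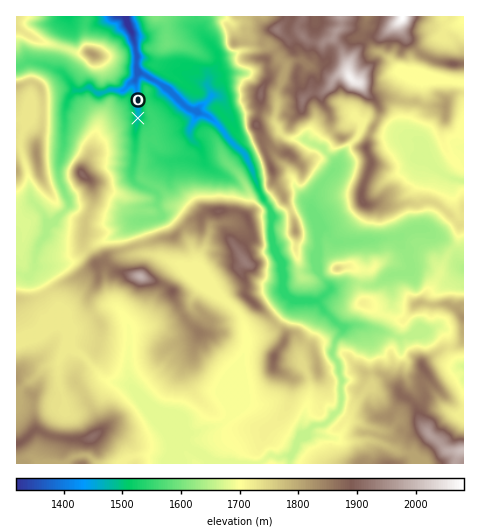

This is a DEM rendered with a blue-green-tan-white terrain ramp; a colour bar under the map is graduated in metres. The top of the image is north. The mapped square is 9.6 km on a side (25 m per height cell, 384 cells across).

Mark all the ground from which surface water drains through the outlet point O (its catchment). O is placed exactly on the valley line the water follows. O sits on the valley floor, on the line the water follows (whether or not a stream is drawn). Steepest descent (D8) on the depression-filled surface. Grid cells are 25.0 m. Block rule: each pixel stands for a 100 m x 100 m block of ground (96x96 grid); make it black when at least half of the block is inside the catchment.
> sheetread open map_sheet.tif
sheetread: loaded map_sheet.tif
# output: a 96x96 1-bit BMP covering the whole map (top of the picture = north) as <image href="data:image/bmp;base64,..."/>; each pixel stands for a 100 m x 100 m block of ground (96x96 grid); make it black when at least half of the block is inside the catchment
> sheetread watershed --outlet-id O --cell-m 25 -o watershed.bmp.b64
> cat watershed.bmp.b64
<image width="96" height="96" href="data:image/bmp;base64,Qk2+BAAAAAAAAD4AAAAoAAAAYAAAAGAAAAABAAEAAAAAAIAEAAATCwAAEwsAAAIAAAAAAAAA////AAAAAAAAAAAAAAAAAAAAAAAAAAAAAAAAAAAAAAAAAAAAAAAAAAAAAAAAAAAAAAAAAAAAAAAAAAAAAAAAAAAAAAAAAAAAAAAAAAAAAAAAAAAAAAAAAAAAAAAAAAAAAAAAAAAAAAAAAAAAAAAAAAAAAAAAAAAAAAAAAAAAAAAAAAAAAAAAAAAAAAAAAAAAAAAAAAAAAAAAAAAAAAAAAAAAAAAAAAAAAAAAAAAAAAAAAAAAAAAAAAAAAAAAAAAAAAAAAAAAAAAAAAAAAAAAAAAAAAAAAAAAAAAAAAAAAAAAAAAAAAAAAAAAAAAAAAAAAAAAAAAAAAAAAAAAAAAAAAAAAAAAAAAAAAAAAAAAAAAAAAAAAAAAAAAAAAAAAAAAAAAAAAAAAAAAAAAAAAAAAAAAAAAAAAAAAAAAAAAAAAAAAAAAAAAAAAAAAAAAAAAAAAAAAAAAAAAAAAAAAAAAAAAAAAAAAAAAAAAAAAAAAAAAAAAAAAAAAAAAAAAAAAAAAAAAAAAAAAAAAAAAAAAAAAAAAAAAAAAAAAAAAAAAAAAAAAAAAAAAAAAAAAAAAAAAAAAAAAAAAAAAAAAAAAAAAAAAAAAAAAAAAAAAAAAAAAAAAAAAAAAAAAAAAAAAAAAAAAAAAAAAAAAAAAAAAAAAAAAAAAAAAAAAAAAAAAAAAAAAAAAAAAAAAAAAAAAAAGAAAAAAAAAAAAAAAHAAAAAAAAAAAAAAAPwAAAAAAAAAAAAAAf+AAAAAAAAAAAAAA//4AAAAAAAAAAAAA///gAAAAAAAAAAAAf//4AAAAAAAAAAAAf//8AAAAAAAAAAAAf//+AAAAAAAAAAAAf//+AAAAAAAAAAAAf//8AAAAAAAAAAAAP//4AAAAAAAAAAAAP//wAAAAAAAAAAAAP//gAAAAAAAAAAAAP//AAAAAAAAAAAAAP/+AAAAAAAAAAAAAP/8AAAAAAAAAAAAAP/wAAAAAAAAAAAAAf/gAAAAAAAAAAAAA//gAAAAAAAAAAAAA//gAAAAAAAAAAAAAf/gAAAAAAAAAAAAAf/gAAAAAAAAAAAAAP/gAAAAAAAAAAAAAP/gAAAAAAAAAAAAAP/wAAAAAAAAAAAAAH/4AAAAAAAAAAAAAH/4AAAAAAAAAAAAAD/4AAAAAAAAAAAAAB/wAAAAAAAAAAAAAAHgAAAAAAAAAAAAAAAAAAAAAAAAAAAAAAAAAAAAAAAAAAAAAAAAAAAAAAAAAAAAAAAAAAAAAAAAAAAAAAAAAAAAAAAAAAAAAAAAAAAAAAAAAAAAAAAAAAAAAAAAAAAAAAAAAAAAAAAAAAAAAAAAAAAAAAAAAAAAAAAAAAAAAAAAAAAAAAAAAAAAAAAAAAAAAAAAAAAAAAAAAAAAAAAAAAAAAAAAAAAAAAAAAAAAAAAAAAAAAAAAAAAAAAAAAAAAAAAAAAAAAAAAAAAAAAAAAAAAAAAAAAAAAAAAAAAAAAAAAAAAAAAAAAAAAAAAAAAAAAAAAAAAAAAAAAAAAAAAAAAAAAAAAAAAAAAAAAAAAAAAAAA="/>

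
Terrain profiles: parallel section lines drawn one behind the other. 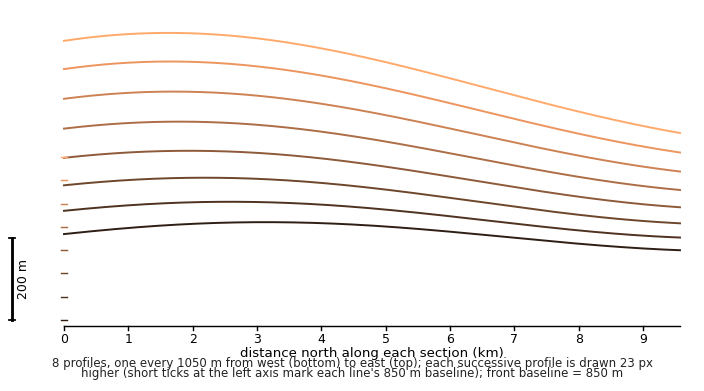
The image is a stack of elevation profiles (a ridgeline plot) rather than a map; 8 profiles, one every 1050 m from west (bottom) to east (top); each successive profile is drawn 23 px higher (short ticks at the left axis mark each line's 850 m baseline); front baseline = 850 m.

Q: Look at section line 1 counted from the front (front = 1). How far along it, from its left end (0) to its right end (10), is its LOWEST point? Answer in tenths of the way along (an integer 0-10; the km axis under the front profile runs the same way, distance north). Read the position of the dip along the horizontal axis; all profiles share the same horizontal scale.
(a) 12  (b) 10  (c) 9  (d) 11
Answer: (b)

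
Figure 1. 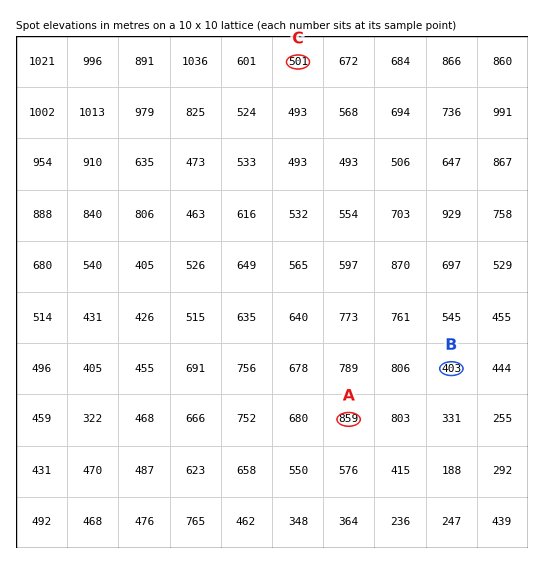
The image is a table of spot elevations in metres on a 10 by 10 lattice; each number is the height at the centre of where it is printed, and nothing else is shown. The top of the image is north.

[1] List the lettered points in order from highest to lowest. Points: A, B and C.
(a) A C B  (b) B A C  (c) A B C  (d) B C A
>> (a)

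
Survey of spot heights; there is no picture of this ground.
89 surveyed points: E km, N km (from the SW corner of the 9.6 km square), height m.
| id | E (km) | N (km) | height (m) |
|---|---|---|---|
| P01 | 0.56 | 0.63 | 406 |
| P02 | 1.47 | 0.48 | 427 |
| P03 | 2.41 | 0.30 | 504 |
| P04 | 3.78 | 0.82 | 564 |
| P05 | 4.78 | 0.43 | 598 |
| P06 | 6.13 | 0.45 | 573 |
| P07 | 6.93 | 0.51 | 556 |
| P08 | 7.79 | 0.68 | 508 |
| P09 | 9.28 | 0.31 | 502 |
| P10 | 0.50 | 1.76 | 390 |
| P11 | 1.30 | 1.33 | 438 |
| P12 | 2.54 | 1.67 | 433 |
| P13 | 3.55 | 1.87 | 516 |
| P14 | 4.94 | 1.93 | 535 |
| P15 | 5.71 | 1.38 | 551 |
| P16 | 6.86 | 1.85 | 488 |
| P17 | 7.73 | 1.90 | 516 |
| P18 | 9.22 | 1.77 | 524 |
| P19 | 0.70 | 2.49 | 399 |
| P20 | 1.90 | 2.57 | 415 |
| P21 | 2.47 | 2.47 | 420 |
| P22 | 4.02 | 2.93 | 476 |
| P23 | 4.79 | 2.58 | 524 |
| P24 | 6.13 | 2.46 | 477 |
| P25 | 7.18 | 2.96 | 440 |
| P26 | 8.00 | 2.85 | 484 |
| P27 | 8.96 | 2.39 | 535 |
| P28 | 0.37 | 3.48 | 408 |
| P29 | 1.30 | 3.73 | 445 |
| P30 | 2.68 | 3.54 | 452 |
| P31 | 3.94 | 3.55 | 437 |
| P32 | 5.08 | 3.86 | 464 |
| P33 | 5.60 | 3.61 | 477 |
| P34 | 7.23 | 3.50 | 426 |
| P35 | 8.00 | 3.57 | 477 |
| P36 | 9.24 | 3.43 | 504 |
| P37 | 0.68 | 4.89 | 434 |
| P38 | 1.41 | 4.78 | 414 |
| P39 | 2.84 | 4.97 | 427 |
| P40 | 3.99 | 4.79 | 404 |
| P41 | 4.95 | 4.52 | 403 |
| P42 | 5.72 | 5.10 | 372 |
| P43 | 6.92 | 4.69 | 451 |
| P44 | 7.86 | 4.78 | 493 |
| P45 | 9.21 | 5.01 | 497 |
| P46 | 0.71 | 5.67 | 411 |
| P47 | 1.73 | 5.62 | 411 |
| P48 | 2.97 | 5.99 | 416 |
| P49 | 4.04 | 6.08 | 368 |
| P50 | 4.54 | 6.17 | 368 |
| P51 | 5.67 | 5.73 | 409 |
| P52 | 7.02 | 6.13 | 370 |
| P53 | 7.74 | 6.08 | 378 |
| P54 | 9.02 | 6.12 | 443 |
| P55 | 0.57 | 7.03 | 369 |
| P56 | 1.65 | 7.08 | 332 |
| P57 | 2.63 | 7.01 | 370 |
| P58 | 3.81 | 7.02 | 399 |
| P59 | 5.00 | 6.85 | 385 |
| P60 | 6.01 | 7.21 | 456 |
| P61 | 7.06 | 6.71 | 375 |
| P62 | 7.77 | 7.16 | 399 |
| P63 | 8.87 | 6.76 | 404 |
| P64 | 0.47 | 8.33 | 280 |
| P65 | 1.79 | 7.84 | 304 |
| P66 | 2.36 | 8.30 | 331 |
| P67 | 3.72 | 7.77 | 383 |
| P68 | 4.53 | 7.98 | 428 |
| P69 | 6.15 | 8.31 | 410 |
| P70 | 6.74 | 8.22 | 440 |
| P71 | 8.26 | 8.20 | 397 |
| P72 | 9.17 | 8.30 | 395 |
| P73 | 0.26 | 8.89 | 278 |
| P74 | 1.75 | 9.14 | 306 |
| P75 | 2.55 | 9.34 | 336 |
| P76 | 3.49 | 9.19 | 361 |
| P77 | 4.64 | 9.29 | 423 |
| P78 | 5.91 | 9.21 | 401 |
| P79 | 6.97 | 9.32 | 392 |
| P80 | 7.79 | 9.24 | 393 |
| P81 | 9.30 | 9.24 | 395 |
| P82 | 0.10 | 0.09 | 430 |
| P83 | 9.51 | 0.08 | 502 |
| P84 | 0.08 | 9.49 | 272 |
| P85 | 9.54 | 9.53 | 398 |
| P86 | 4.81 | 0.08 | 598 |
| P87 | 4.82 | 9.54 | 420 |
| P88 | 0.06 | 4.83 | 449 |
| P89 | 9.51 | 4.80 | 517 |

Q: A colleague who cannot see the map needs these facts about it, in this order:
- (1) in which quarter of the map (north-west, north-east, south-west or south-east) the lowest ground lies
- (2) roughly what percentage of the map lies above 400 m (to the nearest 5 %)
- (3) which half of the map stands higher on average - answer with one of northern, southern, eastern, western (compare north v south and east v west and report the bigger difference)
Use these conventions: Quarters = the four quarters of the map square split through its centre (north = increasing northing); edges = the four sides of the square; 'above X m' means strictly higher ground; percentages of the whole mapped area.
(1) Look to the north-west quarter for the lowest ground.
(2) About 70 % of the map lies above 400 m.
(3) On average the southern half of the map is the higher ground.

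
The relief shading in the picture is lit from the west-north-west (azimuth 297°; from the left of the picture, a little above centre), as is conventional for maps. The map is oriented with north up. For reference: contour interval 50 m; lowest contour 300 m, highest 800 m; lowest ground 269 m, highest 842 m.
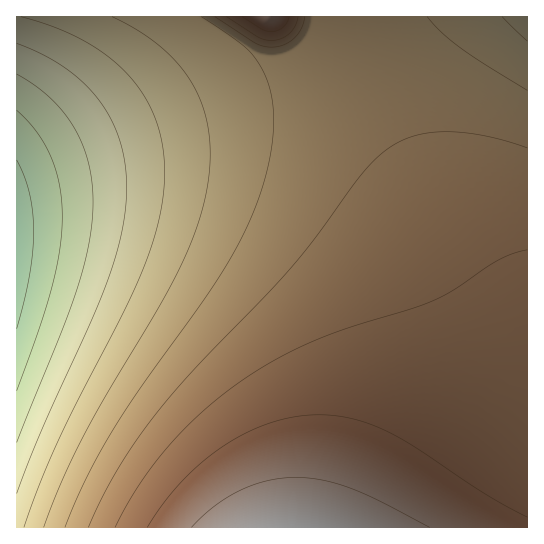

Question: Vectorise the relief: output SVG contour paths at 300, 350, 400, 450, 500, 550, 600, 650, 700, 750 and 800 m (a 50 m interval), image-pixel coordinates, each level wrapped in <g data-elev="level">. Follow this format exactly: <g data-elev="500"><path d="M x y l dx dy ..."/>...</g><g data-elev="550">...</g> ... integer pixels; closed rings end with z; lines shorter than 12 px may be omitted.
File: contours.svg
<g data-elev="300"><path d="M17 160l7 15 5 18 4 18 1 20-5 44-12 54"/></g><g data-elev="350"><path d="M17 110l19 21 15 26 8 28 3 32-2 32-8 37-13 43-22 62"/></g><g data-elev="400"><path d="M17 74l17 11 16 13 13 13 11 16 9 18 5 17 4 20 1 20-4 39-11 45-16 44-45 112"/></g><g data-elev="450"><path d="M17 43l25 11 22 13 19 15 15 17 12 19 9 21 6 23 2 25-2 22-3 21-14 49-17 43-50 110-24 61"/></g><g data-elev="500"><path d="M21 17l33 10 28 13 25 15 20 19 17 21 11 23 7 25 3 28-2 23-3 23-7 24-9 25-20 45-66 130-19 44-15 42"/></g><g data-elev="550"><path d="M527 41l-25-24"/><path d="M112 17l25 13 23 16 18 17 14 20 10 22 6 22 2 26-2 26-9 42-18 44-21 40-53 88-22 41-23 47-18 46"/></g><g data-elev="600"><path d="M527 90l-67-43-20-16-13-14"/><path d="M201 17l30 20 17 13 11 13 7 15 6 20 2 23-2 26-6 28-14 40-20 40-25 40-64 89-29 44-28 50-21 49"/></g><g data-elev="650"><path d="M527 148l-45-13-21-3-20 0-18 2-15 4-14 7-13 9-22 23-43 60-26 32-96 100-39 46-20 27-18 28-15 28-14 29"/><path d="M215 17l40 26 8 3 8 1 12-2 11-7 7-9 4-12"/></g><g data-elev="700"><path d="M527 250l-14 4-15 6-43 29-20 11-23 9-65 19-29 11-37 18-35 21-40 30-36 36-31 40-24 43"/><path d="M227 17l31 20 13 3 10-1 8-5 6-8 3-9"/></g><g data-elev="750"><path d="M527 517l-40-22-70-47-30-17-18-7-18-6-17-2-19-1-22 2-24 6-23 10-23 13-21 16-21 20-18 21-16 24"/><path d="M242 17l20 12 9 3 7-2 5-3 4-5 2-5"/></g><g data-elev="800"><path d="M430 527l-51-26-29-13-28-8-27-3-28 4-26 9-26 16-24 21"/></g>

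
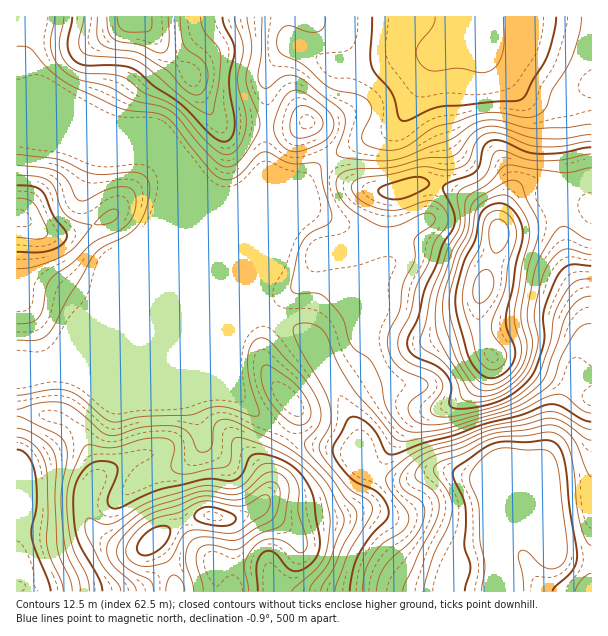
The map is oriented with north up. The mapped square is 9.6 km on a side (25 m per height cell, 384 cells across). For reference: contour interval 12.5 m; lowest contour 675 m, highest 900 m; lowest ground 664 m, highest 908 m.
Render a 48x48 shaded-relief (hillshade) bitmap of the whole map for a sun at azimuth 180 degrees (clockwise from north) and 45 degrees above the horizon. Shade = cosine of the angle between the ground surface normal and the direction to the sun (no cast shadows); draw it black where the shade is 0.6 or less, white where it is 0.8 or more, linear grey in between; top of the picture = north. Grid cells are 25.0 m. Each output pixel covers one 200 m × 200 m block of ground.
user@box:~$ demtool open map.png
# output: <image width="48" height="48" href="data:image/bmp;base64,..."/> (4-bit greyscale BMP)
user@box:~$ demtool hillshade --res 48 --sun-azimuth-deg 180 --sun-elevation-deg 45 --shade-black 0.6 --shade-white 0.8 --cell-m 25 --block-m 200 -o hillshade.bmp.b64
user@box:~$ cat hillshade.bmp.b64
<image width="48" height="48" href="data:image/bmp;base64,Qk32BAAAAAAAAHYAAAAoAAAAMAAAADAAAAABAAQAAAAAAIAEAAATCwAAEwsAABAAAAAAAAAAAAAAABEREQAiIiIAMzMzAERERABVVVUAZmZmAHd3dwCIiIgAmZmZAKqqqgC7u7sAzMzMAN3d3QDu7u4A////AIiZmZqrqYd3h3eJq7upiZmZmIiZiYdmZ4iaqpq7uod3iIiJq7upmZmZmIiIiYdmZ4maqqqru5iIiZmaqrupmZmZmYiIiYdmeImZmpiImqmau7u6qZmqqqqpmYh4iHd3iYiImYdVZ5m83czLqIiaqqqqmZiIh3iImYiImHZDNGisy7vLmHiJmqmZmZiIiIiImYiIiHZTIjRndmiqmIh3iYh4iYiIiIiImYiIiIh1MiIiESV4iHdmZnZmd3d4iIiIiIiHd4mHZUMRESNWd2ZVVWdmZnd4iIiIiIiHZniIh2VDNFREVVRFZomHd4iIiIiIiImYdmZ4iIdlVnZDM0RWeJq6qqqpiJmZmaqph2VniIh3d3ZDNGZ4iJvN3d3Mu7uqmbuqh2VVZnd3iHVEaJmZmZrO///u7t3Lqsuph2VVVVVnd1VXmqmZmqq87////+7czKmYdmZlVVVmZVZ5qpiJqqqavO////7dzGZmZmd3d2Z2ZWeamHeJqpmIib3//+7culVVVniIiIiHd3iZdmeJmYh3d5vv/+3KmHdmd4iIiIiIiImHZmeJmYiZmavO7typiIiIiIiIiIiIiIiGZmiZmZm7y7u7zMupiJmYiIiIiIiIiIh2ZniZmZm7y7qpmaqpmKqYiIiIiIiIiIdmd4mZmIiZqqmXd4mZmaqZiIiIiIiIiIdneJmYiId3iZmIdmeJmaqZmIiIiIiIiIh4iZmYiIdmeZmYh3eJmZmZmYiIiIiIiIiImZmYiId3eImZmIiZqYiJmYiIiIiIiIiImZmYiIh3Z3iZmZmZqoiZmYiIiIiIiIiIiZmIiIh2ZWeImZmZqpmqqZiIiIiIiIiIeJmZiIh2ZVZ4iZmaq6q7qpmIiIiIiIiIeImZmYiHZVVomZmqu7u7urqpiIiIiIiIh3iIiZmIdkRomZmqu6qZmby6mIiIiIiIh2Z3iJmIdURomImaqph2Z5q7mIiIiIiIiHd4iZmYdmZmZniJmXd2ZniJmIiIiIiIiHeJqru6mYdURWeIiGZnd2Z4iYiIiIiIiIiaqqu7upZDNWeIiFVnd2ZmeIiImZiIiImYiHiZqHUzRniIh0RWZmVWZ4iJq6mImZh2VURWZlRFVmd3d0RFZmZmd4iKu7qZqql1QzMzRVVmZURFVlVmd4iIiIiru7qqu7qGVVRERVZ2VDMzM3d4iIiIiIm7uqqqqrqYd3ZlVmZUMzMzIoiIiIiIiJq7qZmYiamYiId2ZlUyIzRVRIiIiImaq7zLmIiId3d4iIh3ZlUyNFZndoiIiZqrzN3KmHd3dlVXeIh3ZmVUVWd4iIiJqrqrvMy6mHd3ZUVWd3d3d3dmZ3d4iJmavMu6u7qZiId3ZVZ3d3d3d3d3d3d3iJmrzMzLu6mHiJmHZWeIh3eIiIiIiHd3eJmaq7zcy6h3eJmHd3iIiIiIiIiIiHd3iJmIiavMyph3d3iIiJmZiIiIiIiIiIh4iIiHeImrqYh3d3eImZmIiIiIiIiIiIiIiIiHd4mamIiId3eImZiIiIiIiIiIiIiIiA=="/>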